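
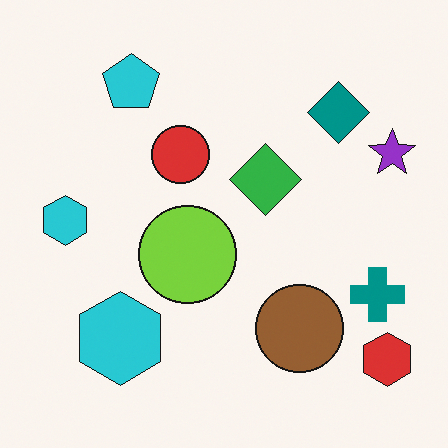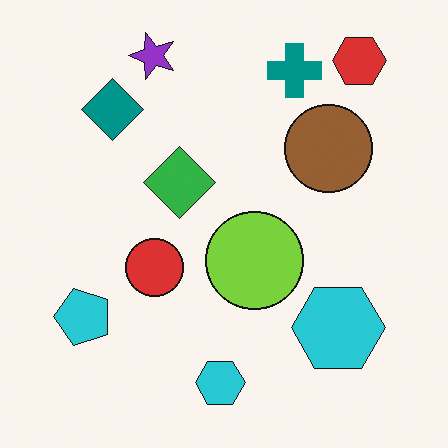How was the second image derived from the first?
The image was rotated 90° counter-clockwise.

The red hexagon sits in the bottom-right of the first image and the top-right of the second — consistent with a whole-image 90° counter-clockwise rotation.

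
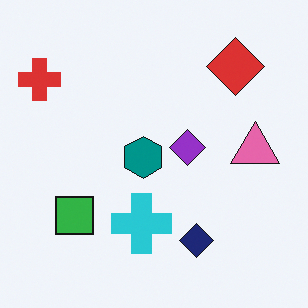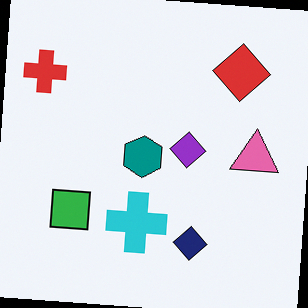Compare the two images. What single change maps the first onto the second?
It was rotated clockwise by a few degrees.

Every shape is tilted by the same angle and the image corners show triangular fill wedges — a whole-image rotation by a non-right angle.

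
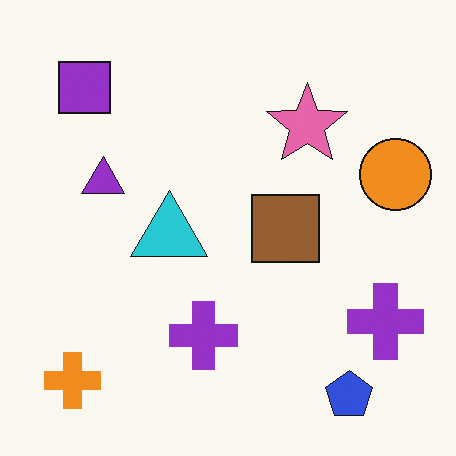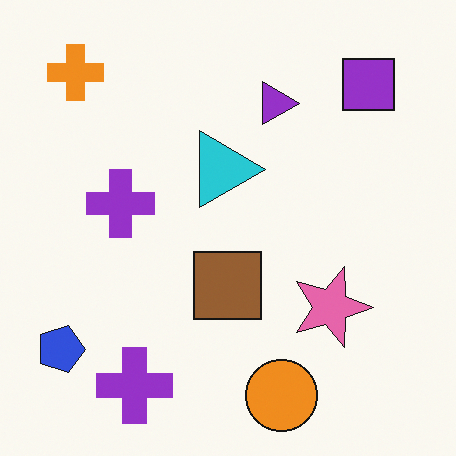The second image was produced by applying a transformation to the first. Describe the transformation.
The image was rotated 90° clockwise.

The orange cross sits in the bottom-left of the first image and the top-left of the second — consistent with a whole-image 90° clockwise rotation.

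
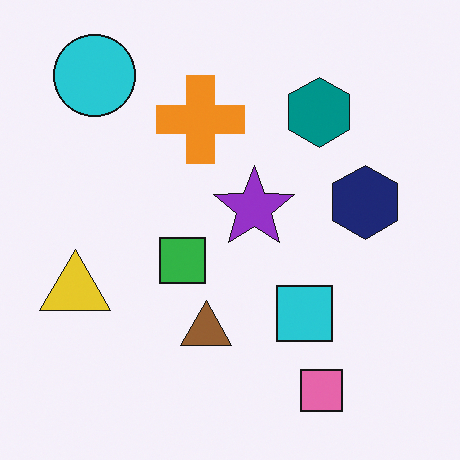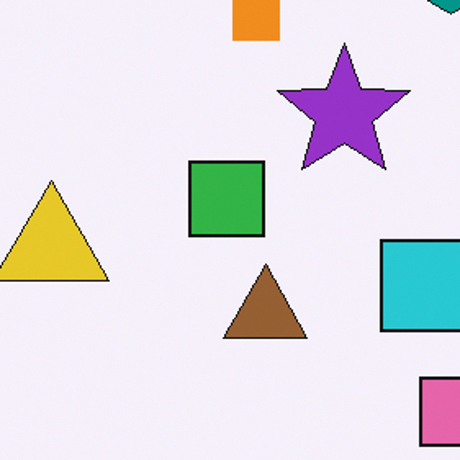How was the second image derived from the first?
The second image is the first cropped tightly and scaled back up.

The visible shapes are larger and the field of view is narrower; shapes near the original edges may be partly or wholly outside the frame — a crop-and-rescale.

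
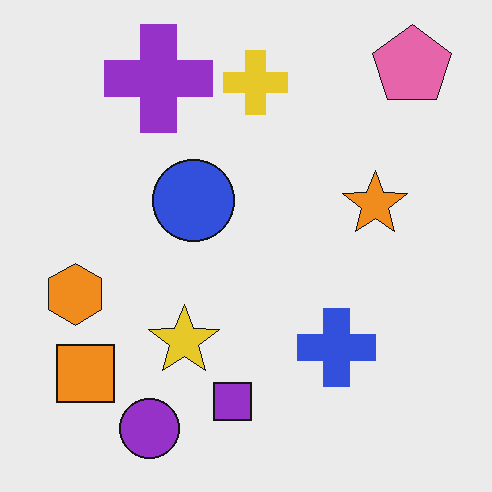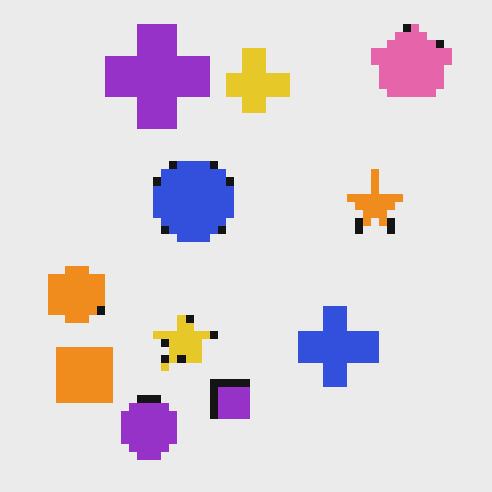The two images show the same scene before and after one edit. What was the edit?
It was pixelated into visible square blocks.

Shapes are reduced to large square blocks; fine edges and outlines are lost — a downscale-then-upscale (mosaic) effect.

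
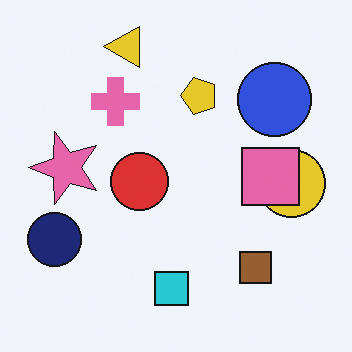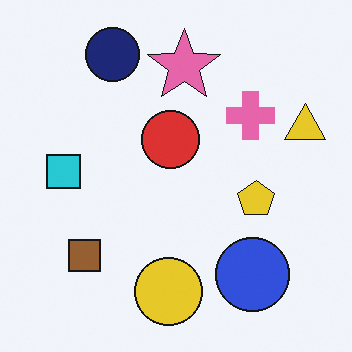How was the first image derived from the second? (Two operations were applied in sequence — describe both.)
It was rotated 90° counter-clockwise, then overlaid with an additional pink square.

The yellow triangle sits in the right of the second image and the top of the first — consistent with a whole-image 90° counter-clockwise rotation. A pink square appears in the first image that is absent from the second.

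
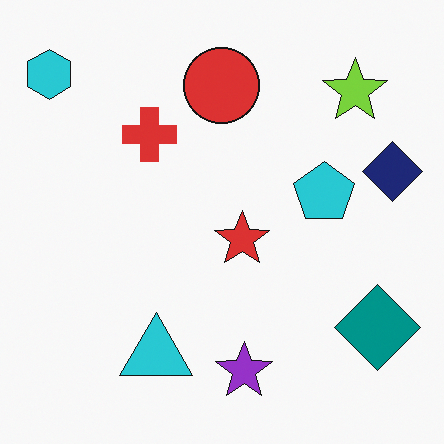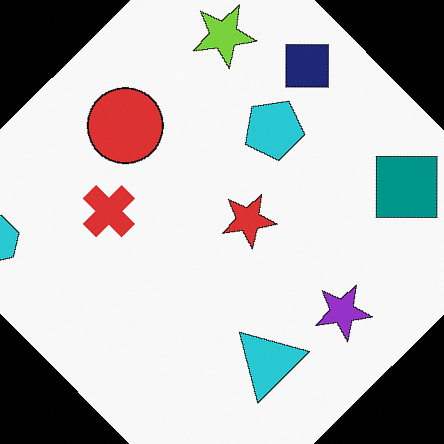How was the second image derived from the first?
The transformation is: rotated counter-clockwise by a large amount — several tens of degrees.

Every shape is tilted by the same angle and the image corners show triangular fill wedges — a whole-image rotation by a non-right angle.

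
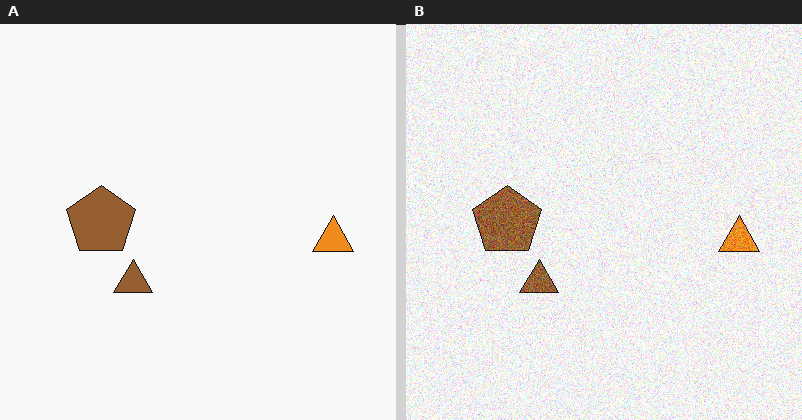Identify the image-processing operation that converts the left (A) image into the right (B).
The transformation is: degraded with moderate additive noise.

Random speckle covers the whole image, including the flat background.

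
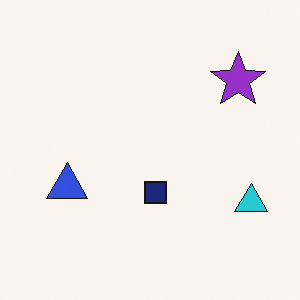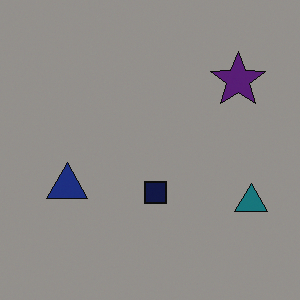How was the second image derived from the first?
Substantially darkened.

Every pixel — background and shapes alike — is uniformly darkened.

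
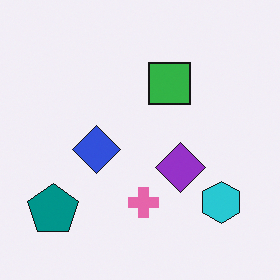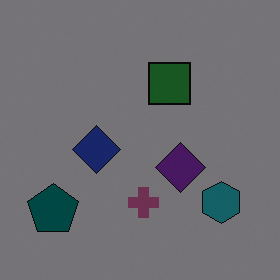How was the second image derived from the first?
This is the original image substantially darkened.

Every pixel — background and shapes alike — is uniformly darkened.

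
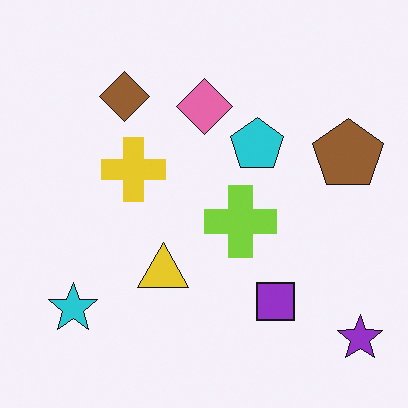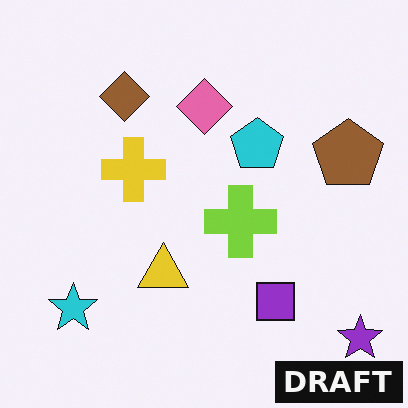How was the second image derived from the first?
It was watermarked with the text "DRAFT" in the lower-right corner.

A dark label reading "DRAFT" appears in the lower-right corner.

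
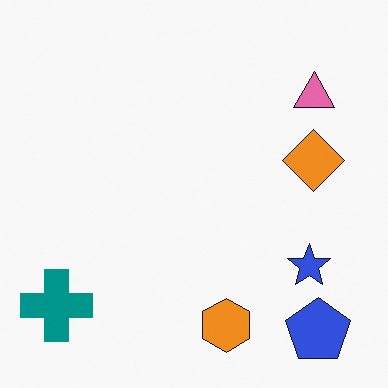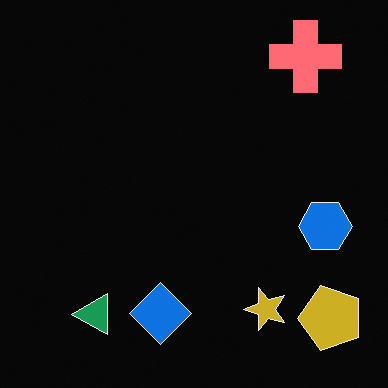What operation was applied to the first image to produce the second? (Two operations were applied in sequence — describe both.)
Transposed (reflected across the top-left ↔ bottom-right diagonal), then color-inverted (negative).

Shapes have swapped their row and column positions — what was in the top-right is now in the bottom-left — a diagonal reflection. The light background has become dark and every shape's color is its complement — a photographic negative.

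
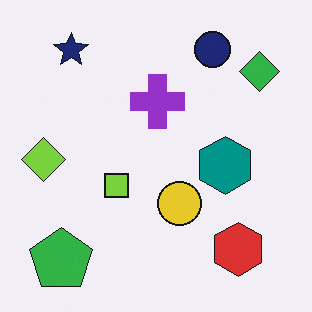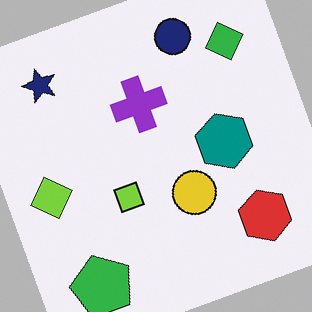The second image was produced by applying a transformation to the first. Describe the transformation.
It was rotated counter-clockwise by a clearly visible amount.

Every shape is tilted by the same angle and the image corners show triangular fill wedges — a whole-image rotation by a non-right angle.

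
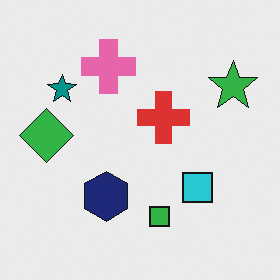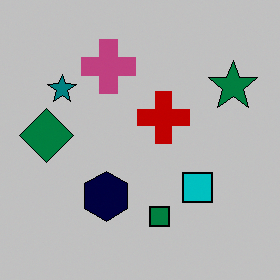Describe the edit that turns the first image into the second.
The transformation is: aggressively posterized.

Each flat color has snapped to a coarser quantized level — most visibly, the near-white background has dropped to a flat grey.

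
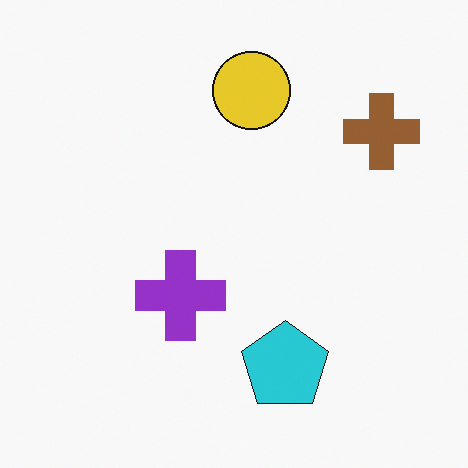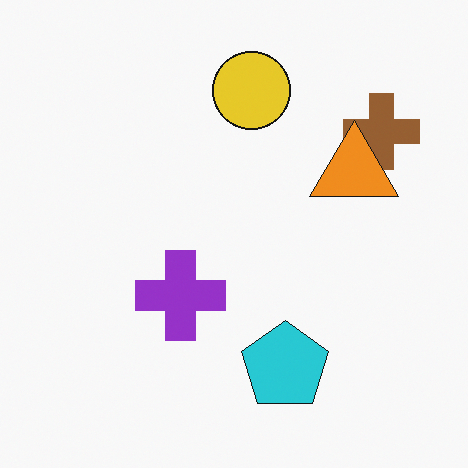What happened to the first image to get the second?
Overlaid with an additional orange triangle.

An orange triangle appears in the second image that is absent from the first.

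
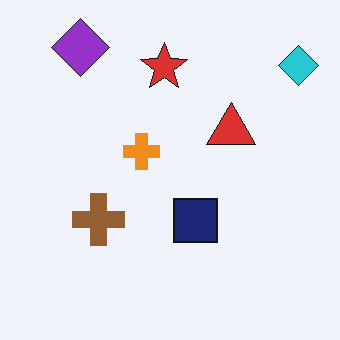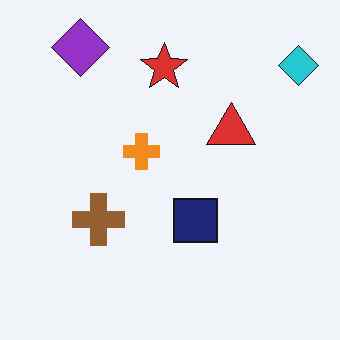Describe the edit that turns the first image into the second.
It was JPEG-compressed with visible artifacts.

Blocky 8×8 compression artifacts appear around shape edges and the flat background shows ringing — characteristic JPEG degradation.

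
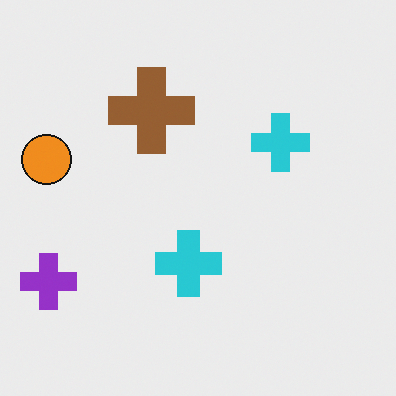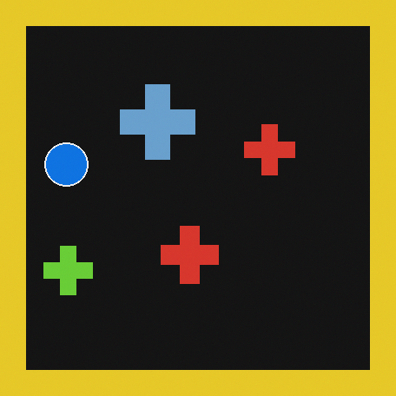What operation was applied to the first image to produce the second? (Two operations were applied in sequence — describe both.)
The second image is the first color-inverted (negative), then framed with a yellow border.

The light background has become dark and every shape's color is its complement — a photographic negative. A solid yellow frame runs around the edge of the second image, with the content slightly shrunk inside it.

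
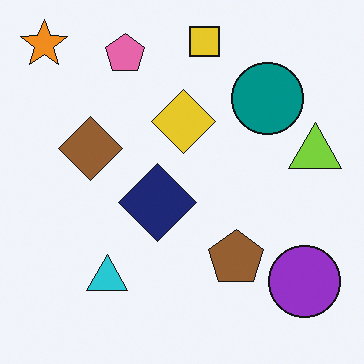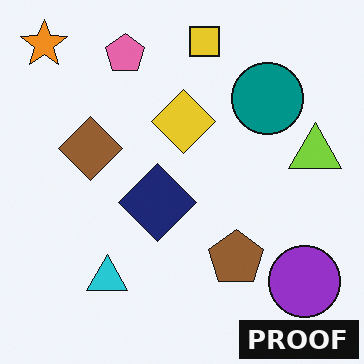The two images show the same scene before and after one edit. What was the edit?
Watermarked with the text "PROOF" in the lower-right corner.

A dark label reading "PROOF" appears in the lower-right corner.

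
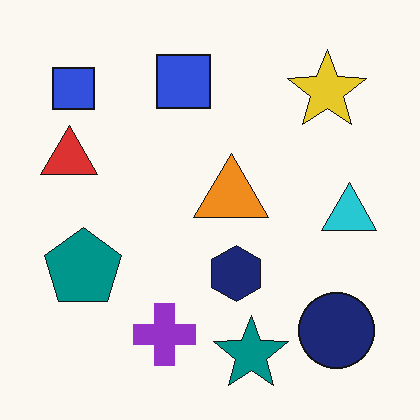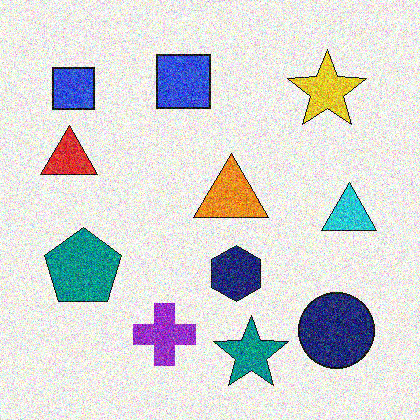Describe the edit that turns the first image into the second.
It was degraded with strong gaussian noise.

Random speckle covers the whole image, including the flat background.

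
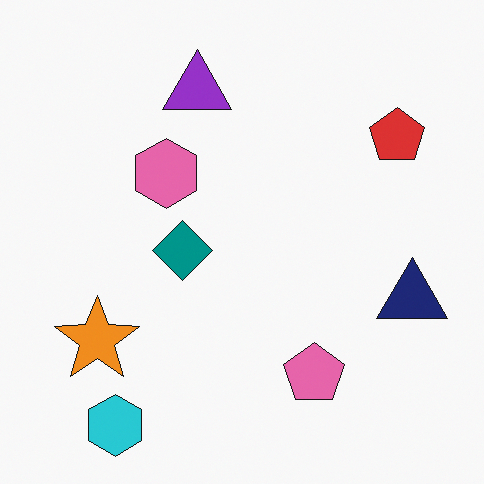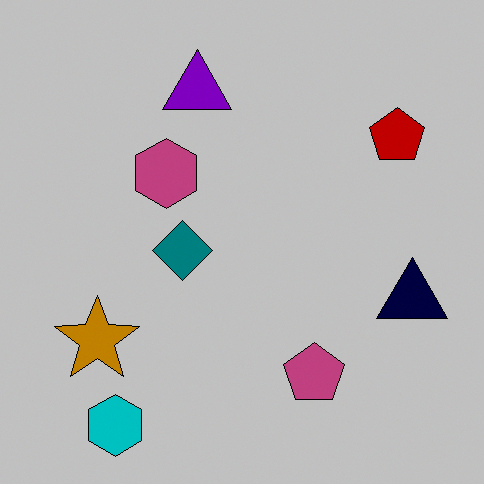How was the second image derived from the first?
The second image is the first aggressively posterized.

Each flat color has snapped to a coarser quantized level — most visibly, the near-white background has dropped to a flat grey.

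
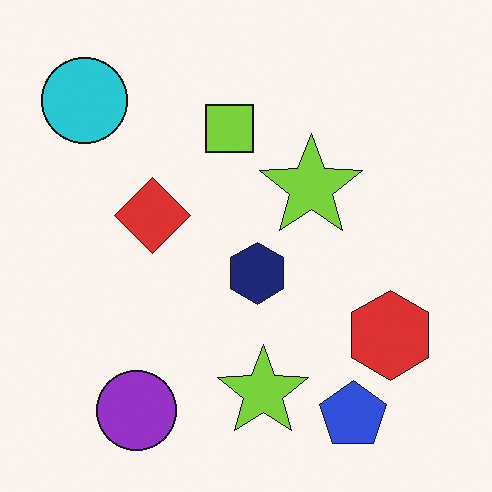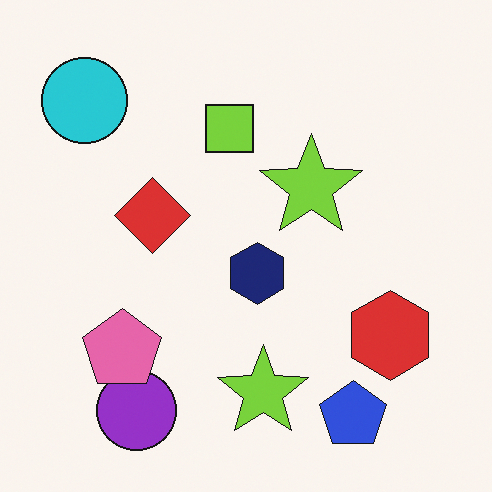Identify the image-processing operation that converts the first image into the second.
It was overlaid with an additional pink pentagon.

A pink pentagon appears in the second image that is absent from the first.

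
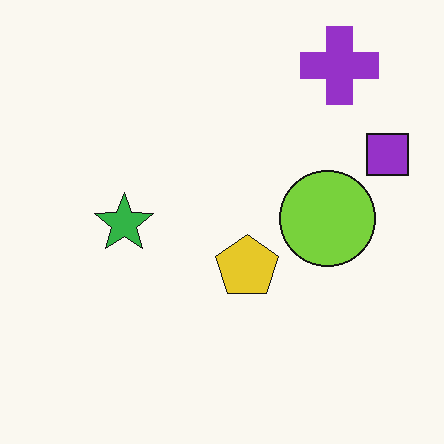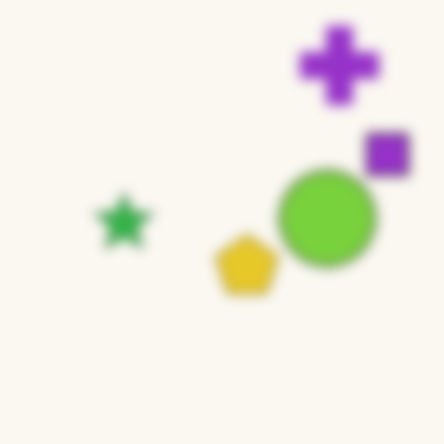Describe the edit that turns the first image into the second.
This is the original image heavily blurred.

Shape edges and outlines are uniformly softened across the whole image.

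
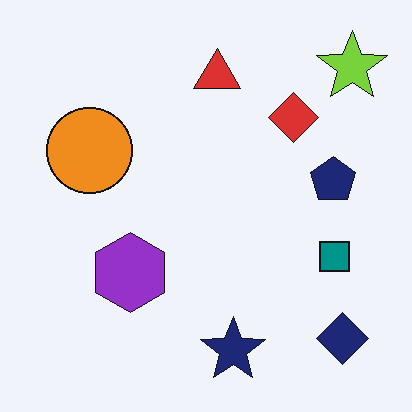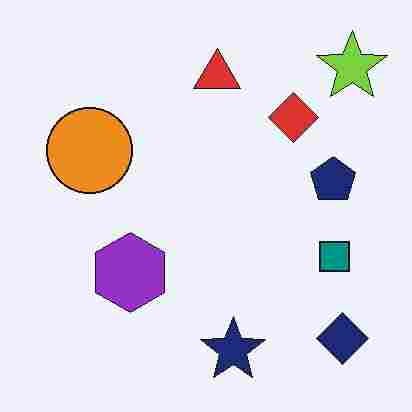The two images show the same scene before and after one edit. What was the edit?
The second image is the first heavily JPEG-compressed with obvious blocking artifacts.

Blocky 8×8 compression artifacts appear around shape edges and the flat background shows ringing — characteristic JPEG degradation.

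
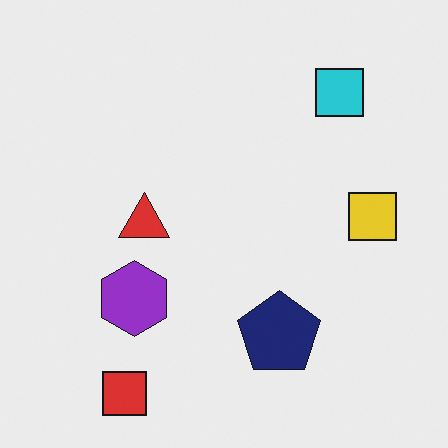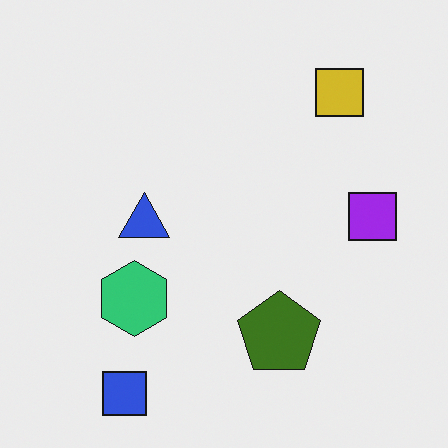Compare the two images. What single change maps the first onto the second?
The image was hue-shifted by a large amount.

Every shape's color has rotated by the same amount around the hue wheel — a uniform hue shift.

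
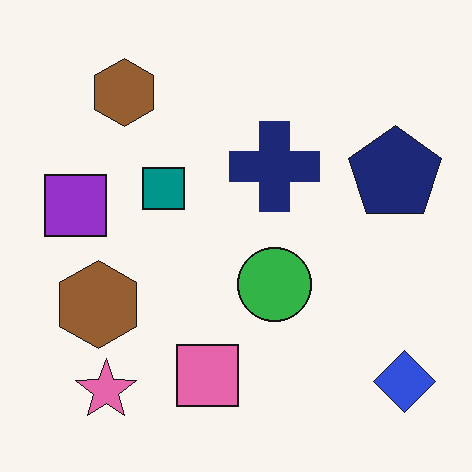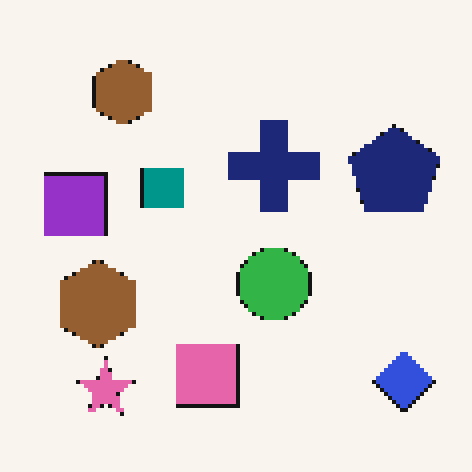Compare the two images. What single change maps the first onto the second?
It was mildly pixelated.

Shapes are reduced to large square blocks; fine edges and outlines are lost — a downscale-then-upscale (mosaic) effect.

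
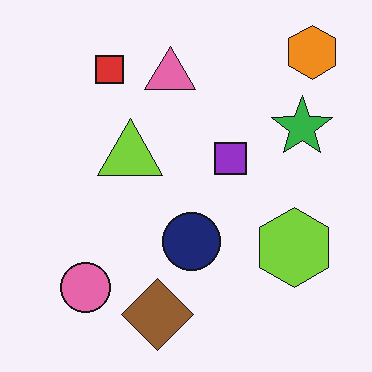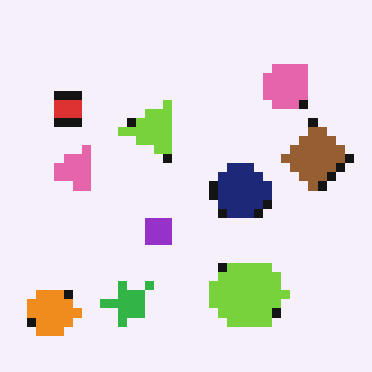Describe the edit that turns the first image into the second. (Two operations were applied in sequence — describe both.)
Coarsely pixelated, then transposed (reflected across the top-left ↔ bottom-right diagonal).

Shapes are reduced to large square blocks; fine edges and outlines are lost — a downscale-then-upscale (mosaic) effect. Shapes have swapped their row and column positions — what was in the top-right is now in the bottom-left — a diagonal reflection.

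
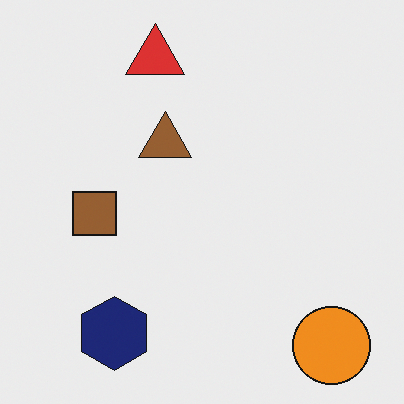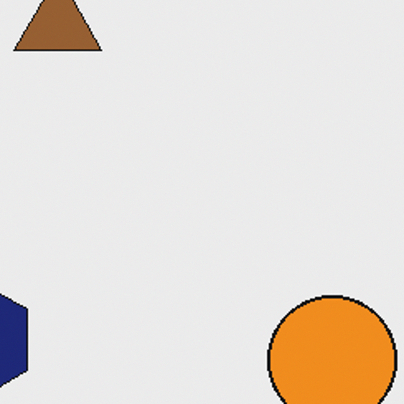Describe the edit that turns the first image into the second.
The image was cropped to a noticeably smaller region and rescaled.

The visible shapes are larger and the field of view is narrower; shapes near the original edges may be partly or wholly outside the frame — a crop-and-rescale.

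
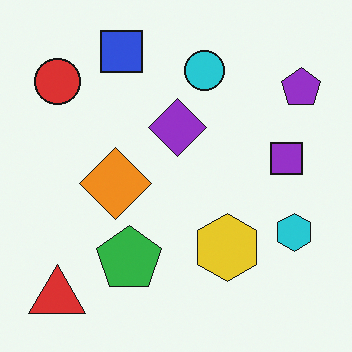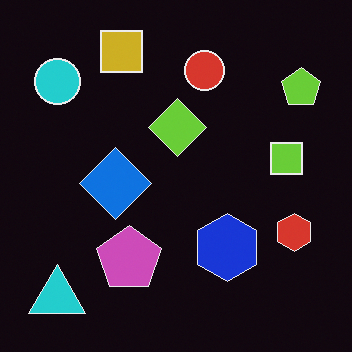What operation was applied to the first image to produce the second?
This is the original image color-inverted (negative).

The light background has become dark and every shape's color is its complement — a photographic negative.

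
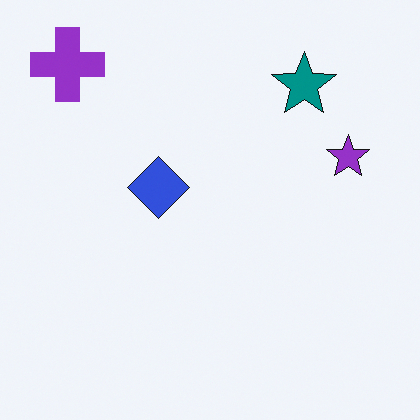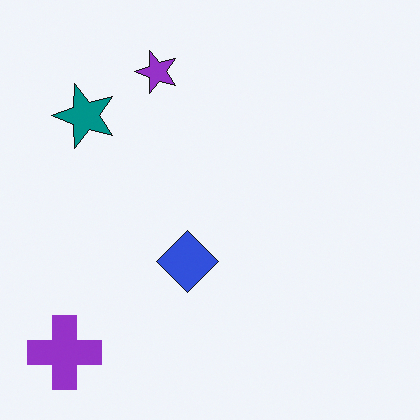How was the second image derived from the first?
This is the original image rotated 90° counter-clockwise.

The purple cross sits in the top-left of the first image and the bottom-left of the second — consistent with a whole-image 90° counter-clockwise rotation.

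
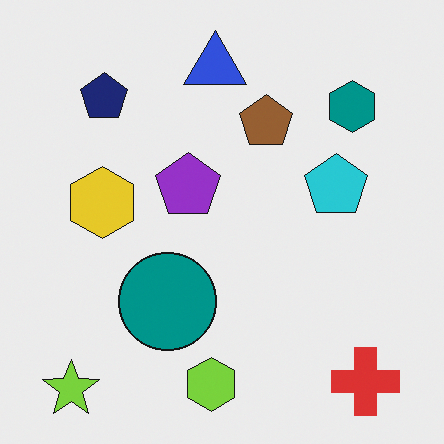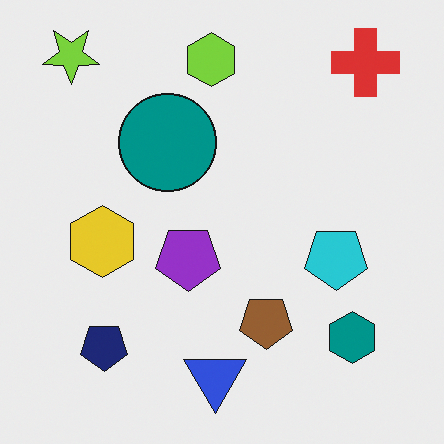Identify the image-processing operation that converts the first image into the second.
It was flipped vertically (top ↔ bottom).

The lime star is in the bottom-left of the first image and the top-left of the second — shapes on opposite sides of the horizontal midline have swapped in a mirror flip.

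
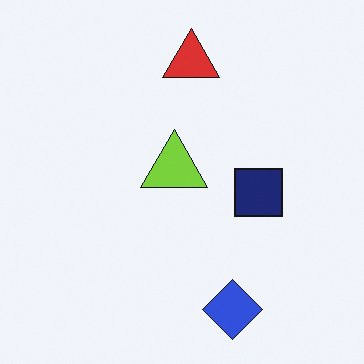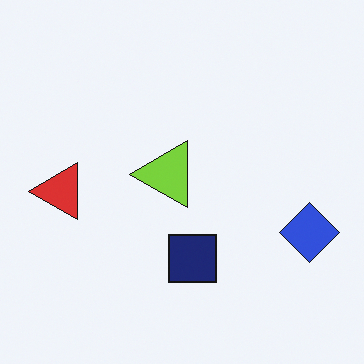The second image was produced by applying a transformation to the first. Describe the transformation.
The second image is the first transposed (reflected across the top-left ↔ bottom-right diagonal).

Shapes have swapped their row and column positions — what was in the top-right is now in the bottom-left — a diagonal reflection.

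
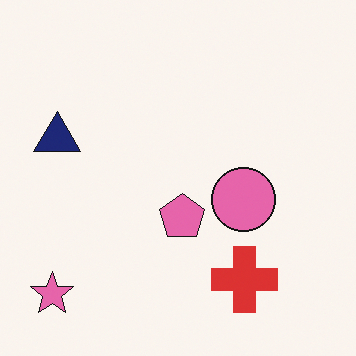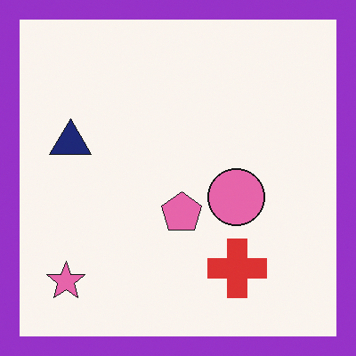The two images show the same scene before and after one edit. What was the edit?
The image was framed with a purple border.

A solid purple frame runs around the edge of the second image, with the content slightly shrunk inside it.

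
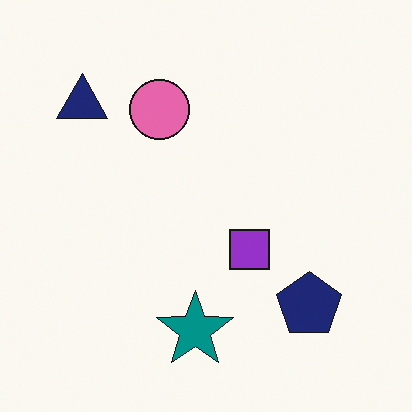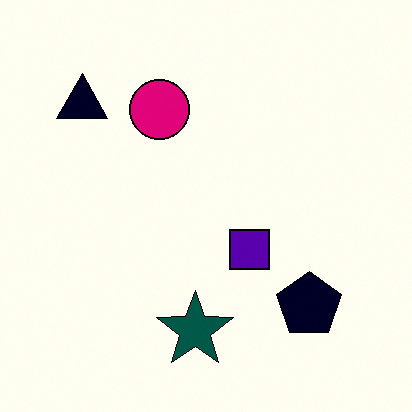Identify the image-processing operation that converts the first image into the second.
Given much higher contrast.

Tones are pushed away from mid-grey across the whole image — a global contrast change.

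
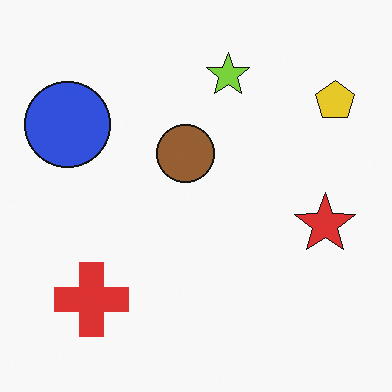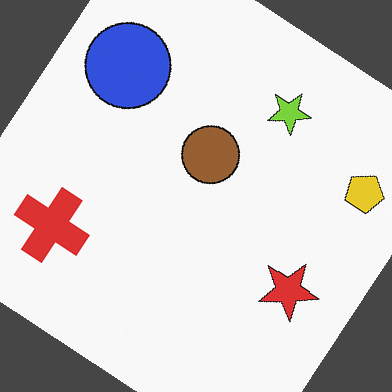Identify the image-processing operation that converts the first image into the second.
Rotated clockwise by a large amount — several tens of degrees.

Every shape is tilted by the same angle and the image corners show triangular fill wedges — a whole-image rotation by a non-right angle.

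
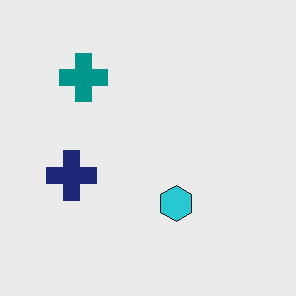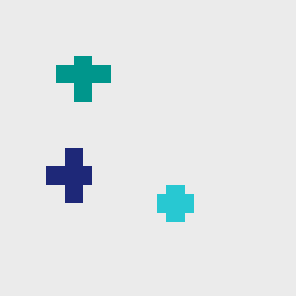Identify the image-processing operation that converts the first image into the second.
It was heavily pixelated into large blocks.

Shapes are reduced to large square blocks; fine edges and outlines are lost — a downscale-then-upscale (mosaic) effect.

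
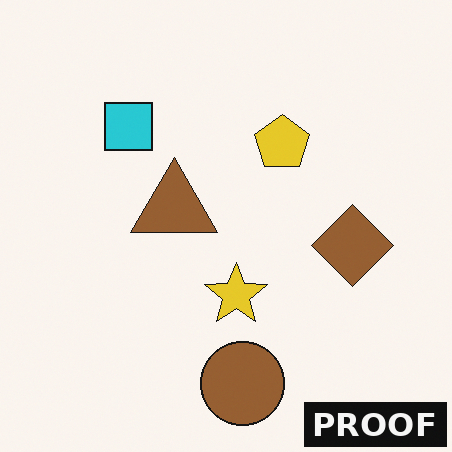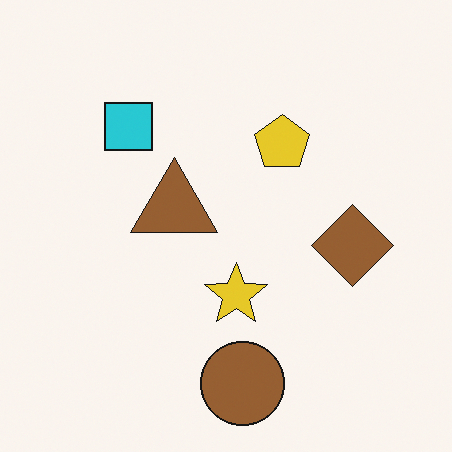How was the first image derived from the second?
The first image is the second watermarked with the text "PROOF" in the lower-right corner.

A dark label reading "PROOF" appears in the lower-right corner.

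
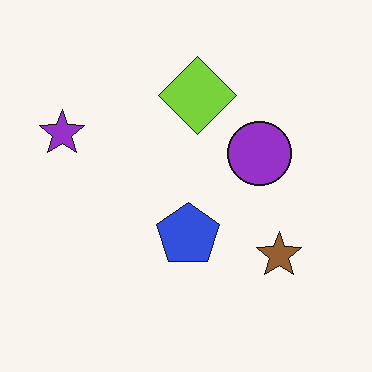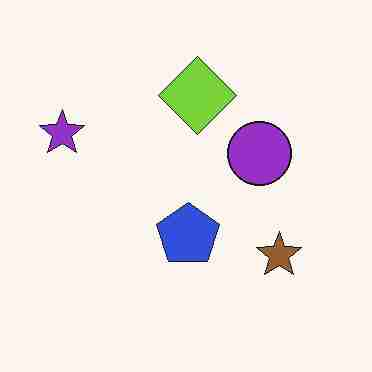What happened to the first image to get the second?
Heavily JPEG-compressed with obvious blocking artifacts.

Blocky 8×8 compression artifacts appear around shape edges and the flat background shows ringing — characteristic JPEG degradation.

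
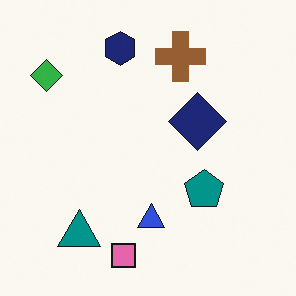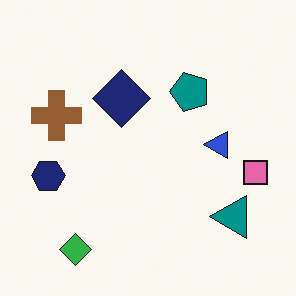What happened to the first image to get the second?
The second image is the first rotated 90° counter-clockwise.

The green diamond sits in the top-left of the first image and the bottom-left of the second — consistent with a whole-image 90° counter-clockwise rotation.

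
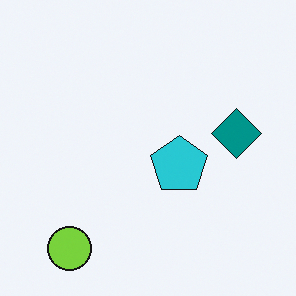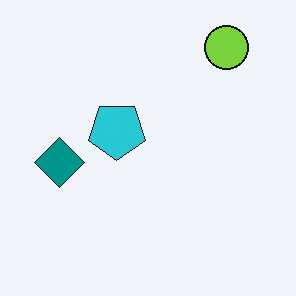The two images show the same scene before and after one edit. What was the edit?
It was rotated 180°.

The lime circle sits in the bottom-left of the first image and the top-right of the second — consistent with a whole-image 180° rotation.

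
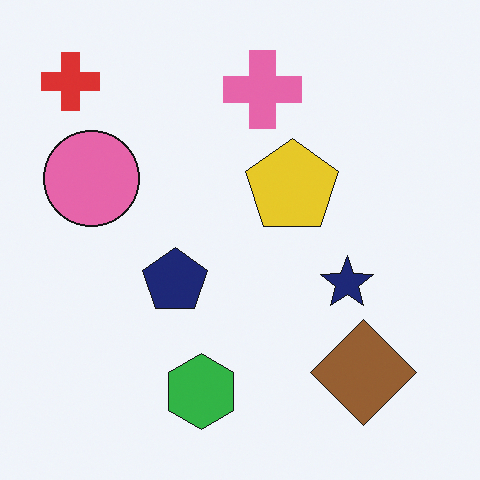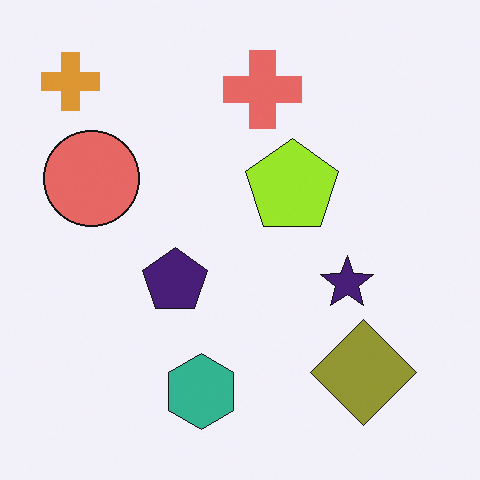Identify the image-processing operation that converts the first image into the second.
This is the original image hue-shifted slightly.

Every shape's color has rotated by the same amount around the hue wheel — a uniform hue shift.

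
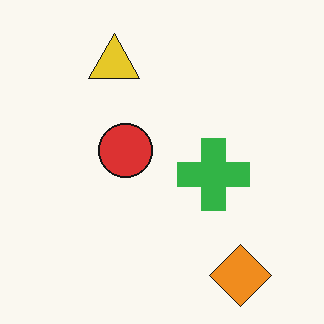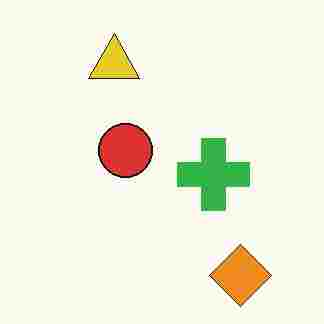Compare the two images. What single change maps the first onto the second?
It was heavily JPEG-compressed with obvious blocking artifacts.

Blocky 8×8 compression artifacts appear around shape edges and the flat background shows ringing — characteristic JPEG degradation.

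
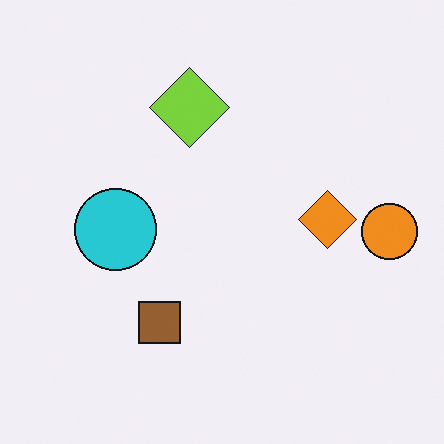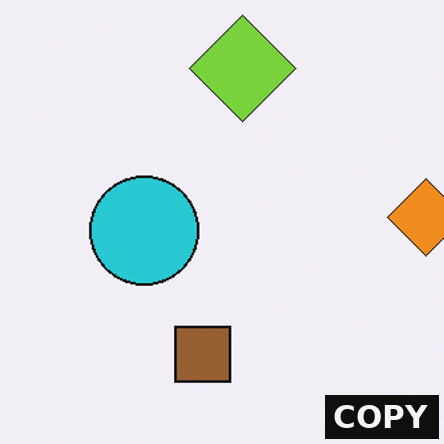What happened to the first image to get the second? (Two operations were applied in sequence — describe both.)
The image was cropped slightly and scaled back up, then watermarked with the text "COPY" in the lower-right corner.

The visible shapes are larger and the field of view is narrower; shapes near the original edges may be partly or wholly outside the frame — a crop-and-rescale. A dark label reading "COPY" appears in the lower-right corner.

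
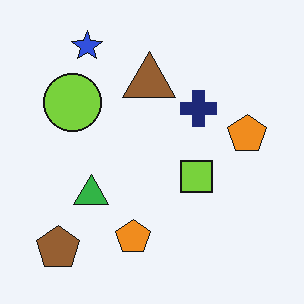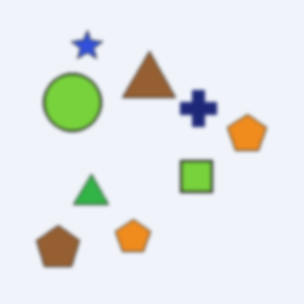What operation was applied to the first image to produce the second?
The image was lightly blurred.

Shape edges and outlines are uniformly softened across the whole image.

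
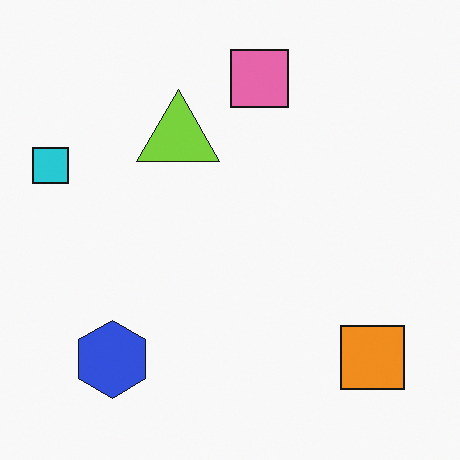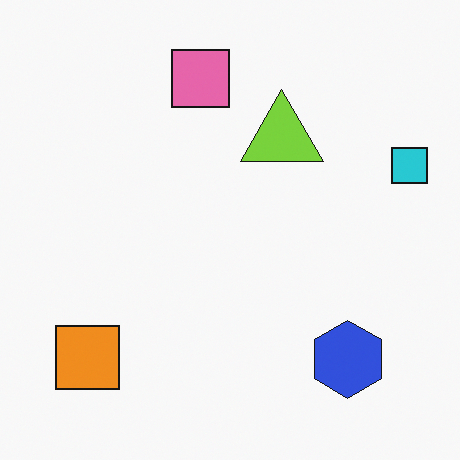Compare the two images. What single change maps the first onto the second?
The second image is the first flipped horizontally (left ↔ right).

The cyan square is in the left of the first image and the right of the second — shapes on opposite sides of the vertical midline have swapped in a mirror flip.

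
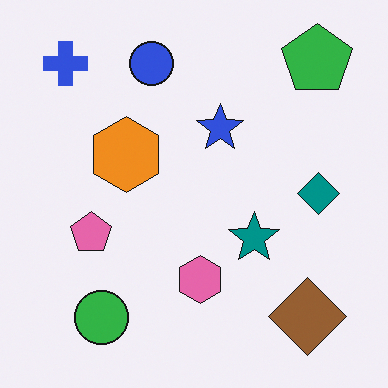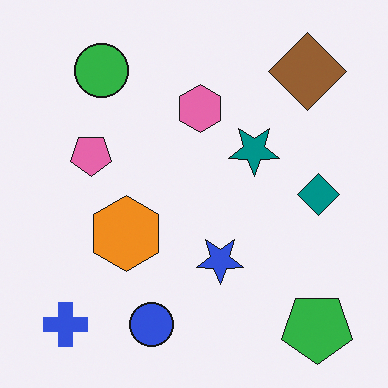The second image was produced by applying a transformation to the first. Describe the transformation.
The image was flipped vertically (top ↔ bottom).

The green pentagon is in the top-right of the first image and the bottom-right of the second — shapes on opposite sides of the horizontal midline have swapped in a mirror flip.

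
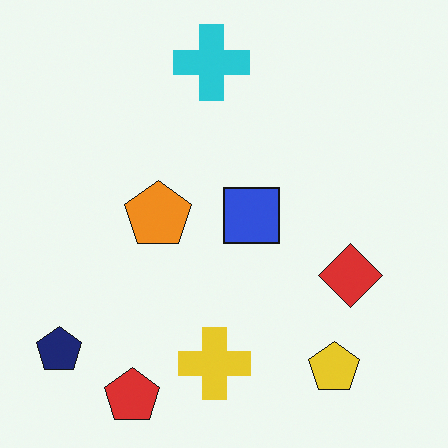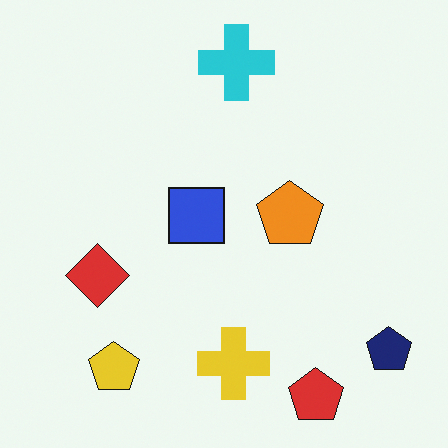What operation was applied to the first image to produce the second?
The transformation is: flipped horizontally (left ↔ right).

The navy pentagon is in the bottom-left of the first image and the bottom-right of the second — shapes on opposite sides of the vertical midline have swapped in a mirror flip.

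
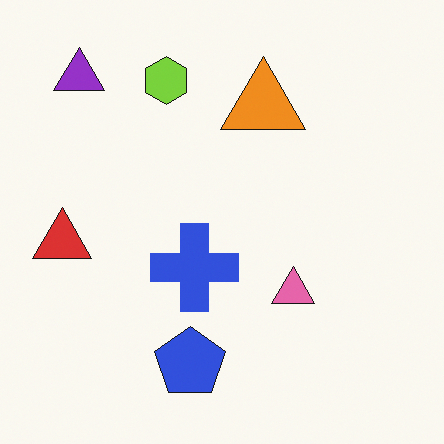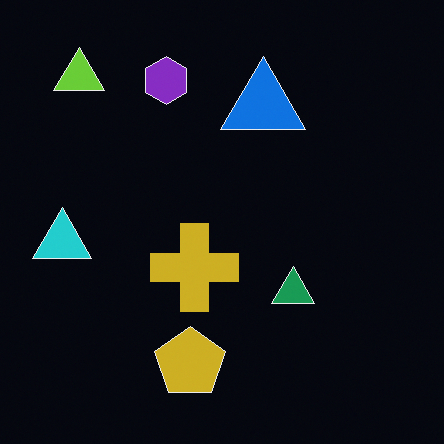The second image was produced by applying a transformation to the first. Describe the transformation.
The image was color-inverted (negative).

The light background has become dark and every shape's color is its complement — a photographic negative.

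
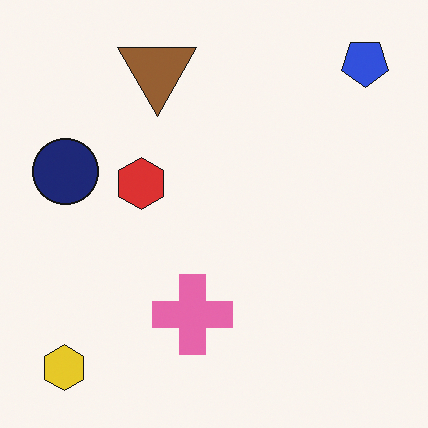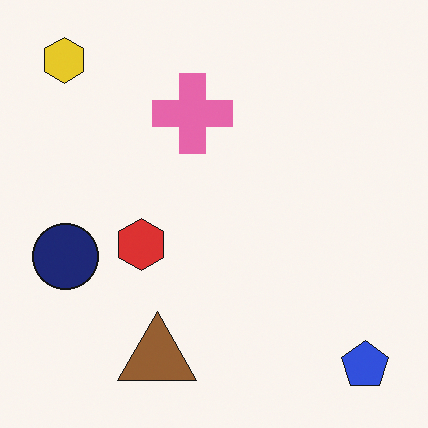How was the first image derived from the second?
Flipped vertically (top ↔ bottom).

The yellow hexagon is in the top-left of the second image and the bottom-left of the first — shapes on opposite sides of the horizontal midline have swapped in a mirror flip.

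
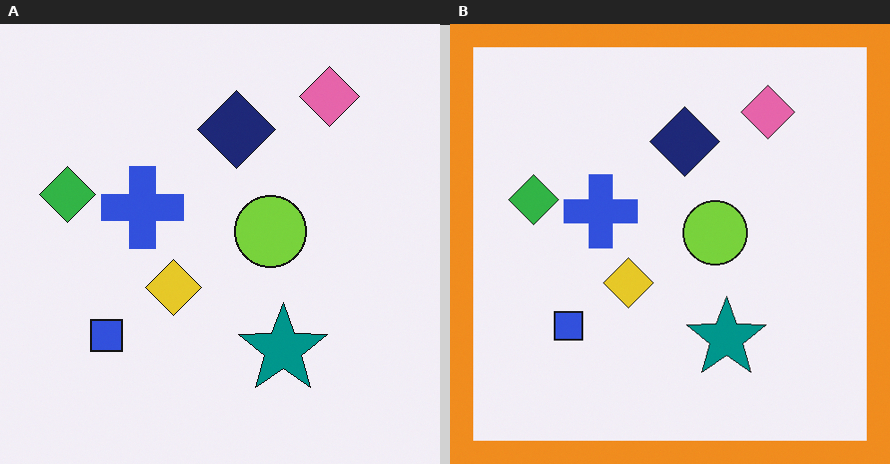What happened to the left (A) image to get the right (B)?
Framed with a orange border.

A solid orange frame runs around the edge of the right (B) image, with the content slightly shrunk inside it.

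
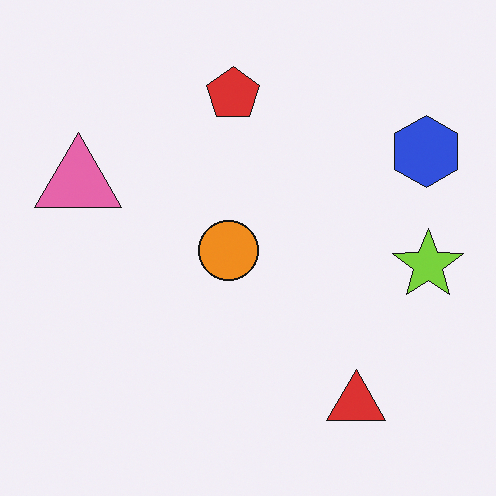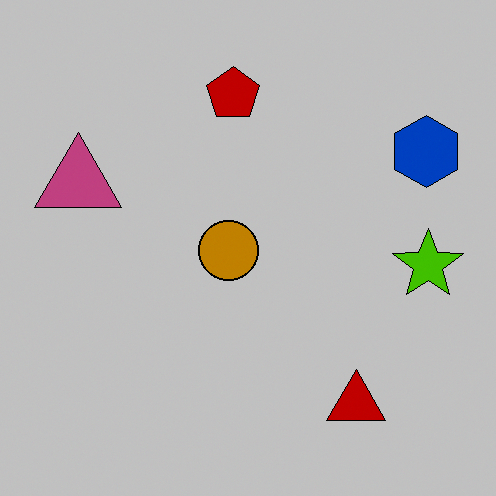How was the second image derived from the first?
It was aggressively posterized.

Each flat color has snapped to a coarser quantized level — most visibly, the near-white background has dropped to a flat grey.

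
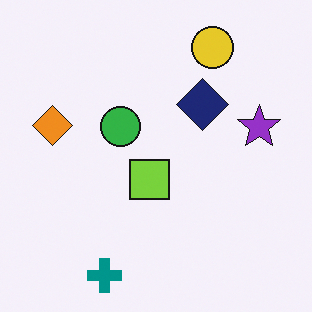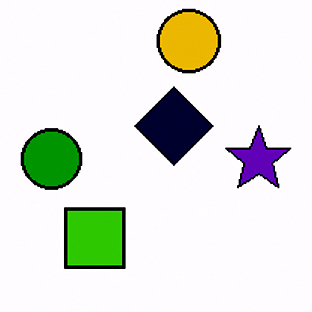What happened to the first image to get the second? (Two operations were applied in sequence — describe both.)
The image was cropped to a modestly smaller region and rescaled, then given much higher contrast.

The visible shapes are larger and the field of view is narrower; shapes near the original edges may be partly or wholly outside the frame — a crop-and-rescale. Tones are pushed away from mid-grey across the whole image — a global contrast change.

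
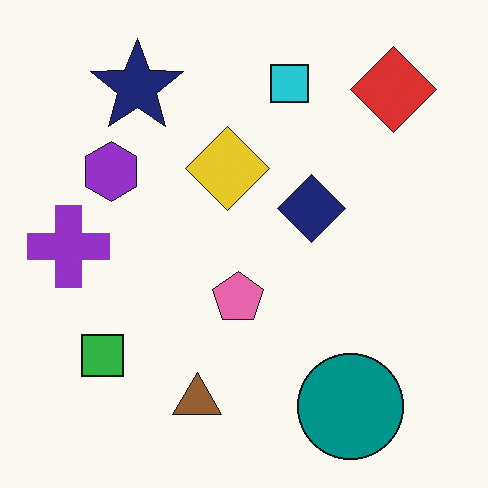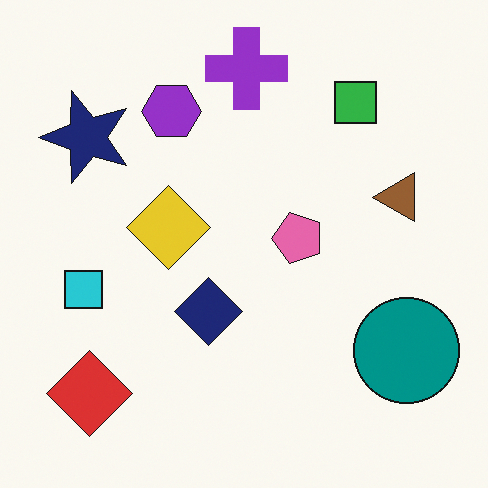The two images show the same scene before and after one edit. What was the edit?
The second image is the first transposed (reflected across the top-left ↔ bottom-right diagonal).

Shapes have swapped their row and column positions — what was in the top-right is now in the bottom-left — a diagonal reflection.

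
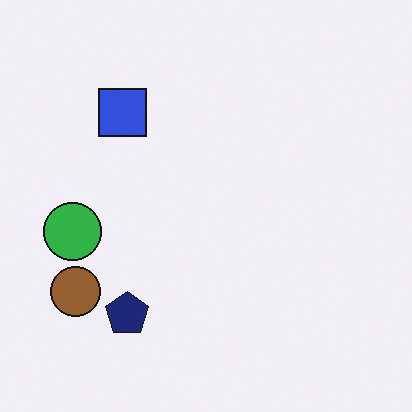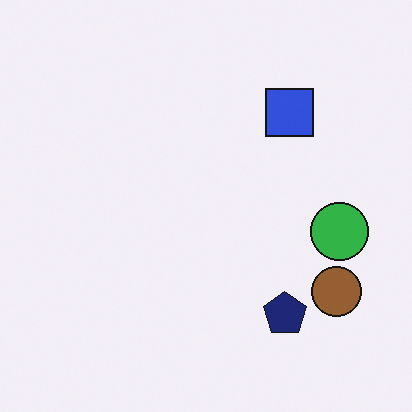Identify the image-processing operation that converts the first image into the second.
It was flipped horizontally (left ↔ right).

The green circle is in the left of the first image and the right of the second — shapes on opposite sides of the vertical midline have swapped in a mirror flip.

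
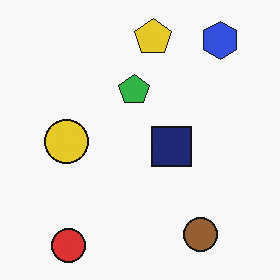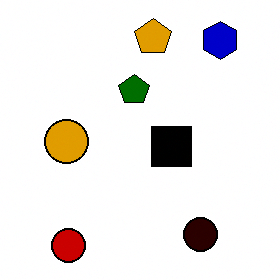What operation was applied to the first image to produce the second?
Boosted in contrast.

Tones are pushed away from mid-grey across the whole image — a global contrast change.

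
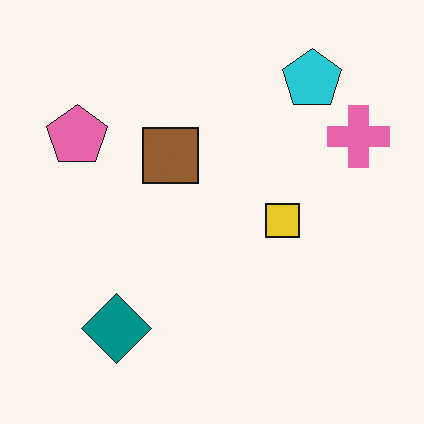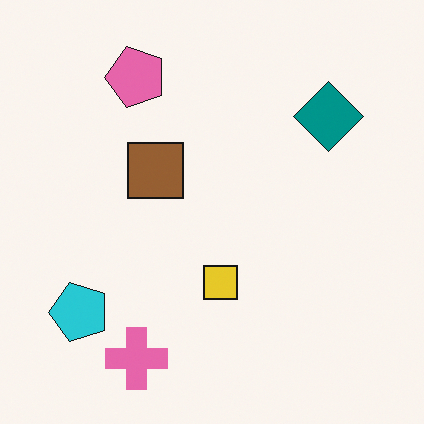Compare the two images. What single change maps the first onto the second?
It was transposed (reflected across the top-left ↔ bottom-right diagonal).

Shapes have swapped their row and column positions — what was in the top-right is now in the bottom-left — a diagonal reflection.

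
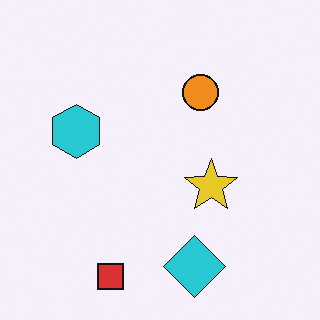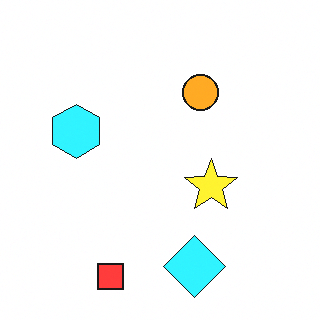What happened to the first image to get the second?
This is the original image brightened a little.

Every pixel — background and shapes alike — is uniformly brightened.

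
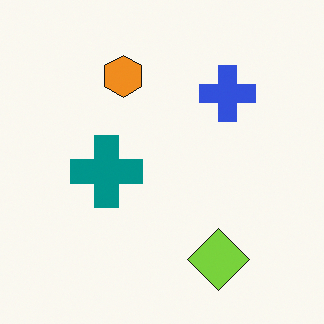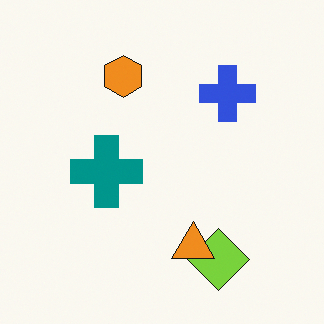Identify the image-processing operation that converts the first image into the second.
It was overlaid with an additional orange triangle.

An orange triangle appears in the second image that is absent from the first.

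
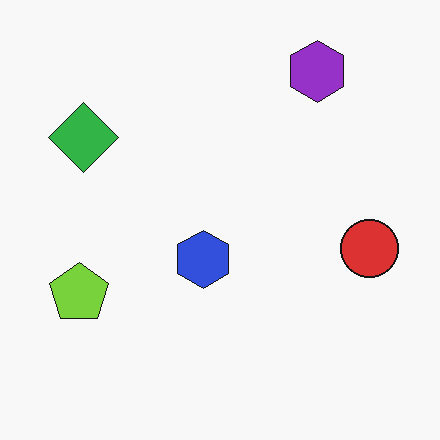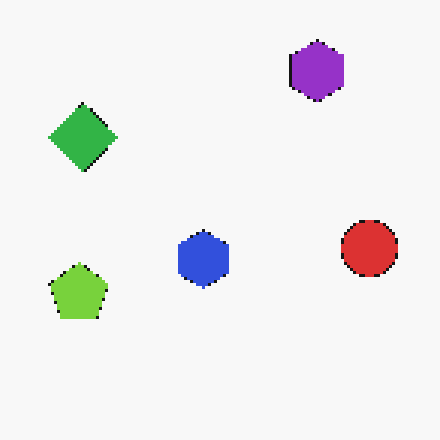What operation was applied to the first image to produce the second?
The second image is the first mildly pixelated.

Shapes are reduced to large square blocks; fine edges and outlines are lost — a downscale-then-upscale (mosaic) effect.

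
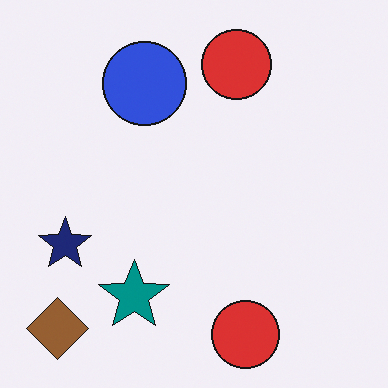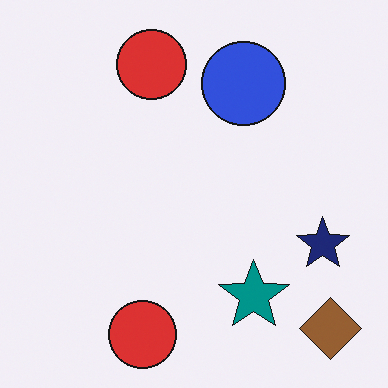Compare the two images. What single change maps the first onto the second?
This is the original image flipped horizontally (left ↔ right).

The brown diamond is in the bottom-left of the first image and the bottom-right of the second — shapes on opposite sides of the vertical midline have swapped in a mirror flip.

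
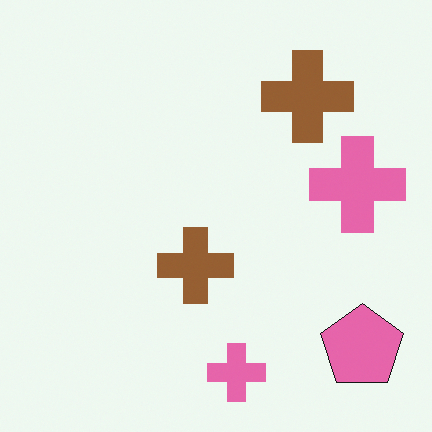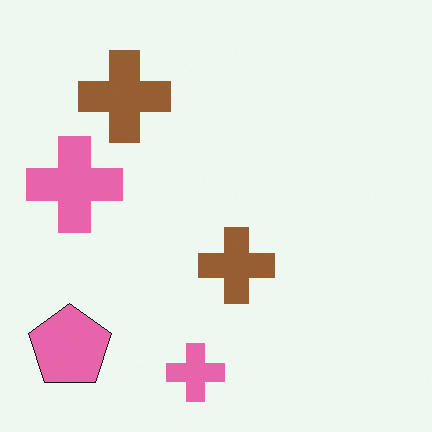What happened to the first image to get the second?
The image was flipped horizontally (left ↔ right).

The pink pentagon is in the bottom-right of the first image and the bottom-left of the second — shapes on opposite sides of the vertical midline have swapped in a mirror flip.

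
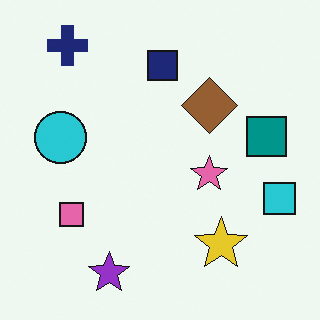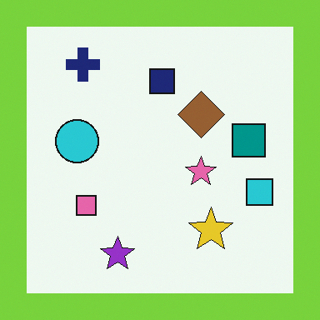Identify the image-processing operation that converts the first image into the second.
Framed with a lime border.

A solid lime frame runs around the edge of the second image, with the content slightly shrunk inside it.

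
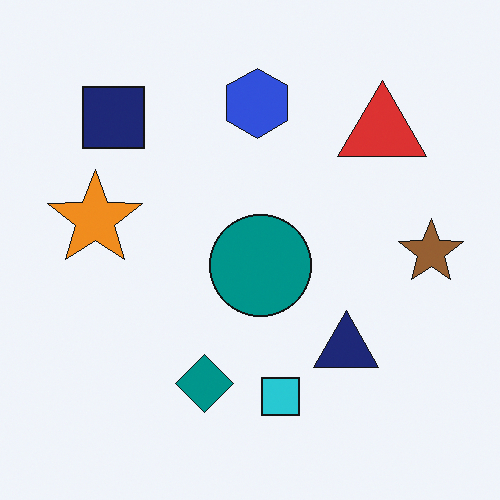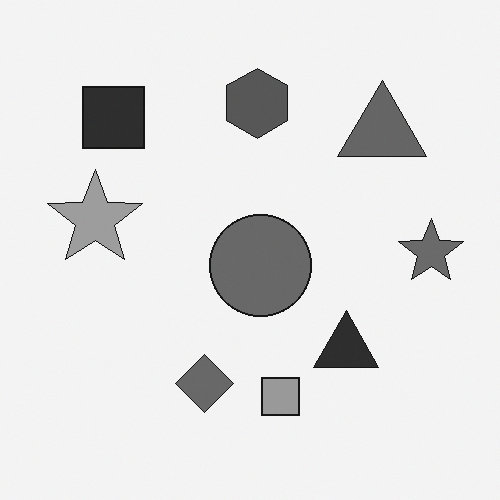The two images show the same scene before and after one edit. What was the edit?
The second image is the first converted to grayscale.

All color is removed — every shape is now a shade of grey.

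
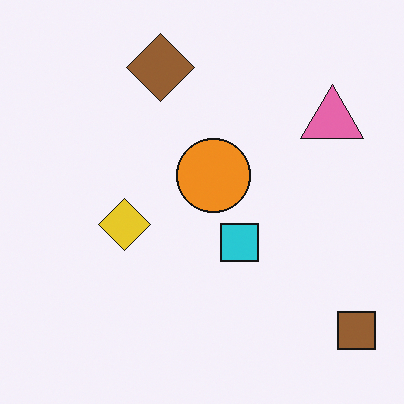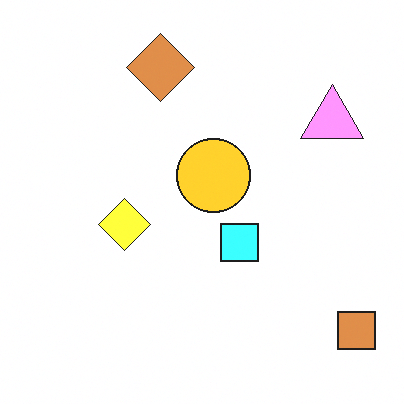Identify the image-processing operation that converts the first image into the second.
It was substantially brightened.

Every pixel — background and shapes alike — is uniformly brightened.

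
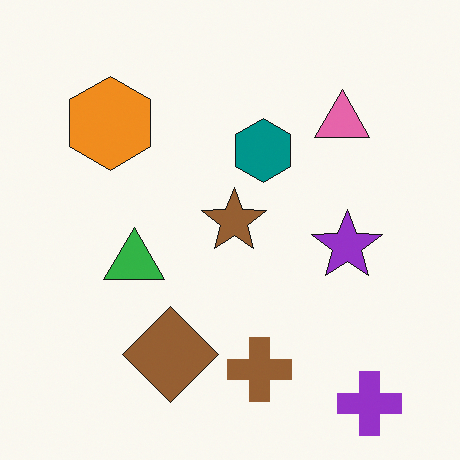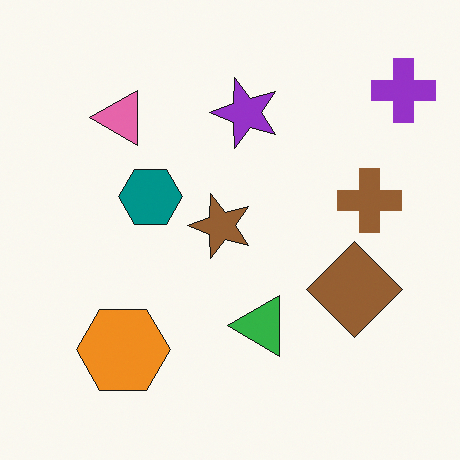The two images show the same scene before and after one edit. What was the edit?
The transformation is: rotated 90° counter-clockwise.

The purple cross sits in the bottom-right of the first image and the top-right of the second — consistent with a whole-image 90° counter-clockwise rotation.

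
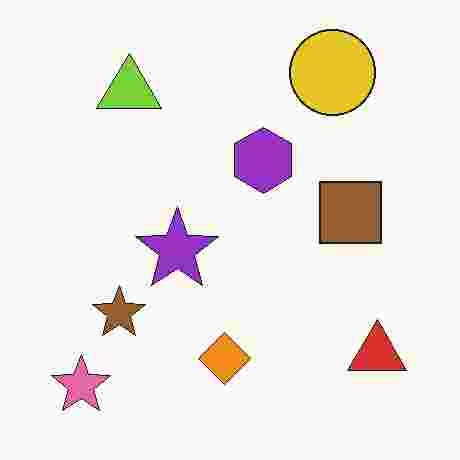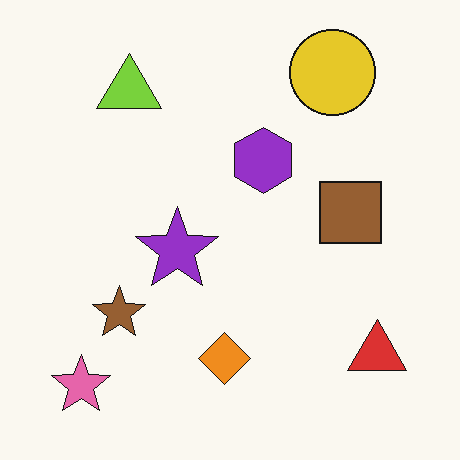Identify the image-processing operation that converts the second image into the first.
The first image is the second degraded with heavy JPEG compression.

Blocky 8×8 compression artifacts appear around shape edges and the flat background shows ringing — characteristic JPEG degradation.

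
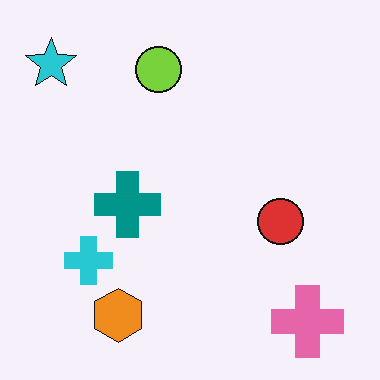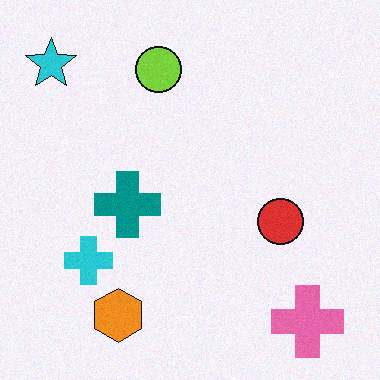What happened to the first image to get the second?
The image was degraded with a light layer of grain.

Random speckle covers the whole image, including the flat background.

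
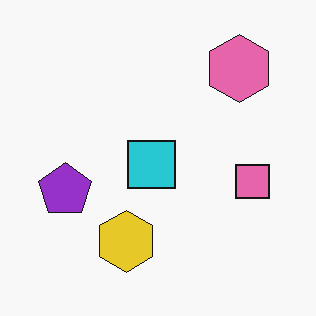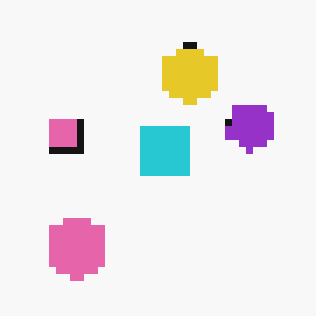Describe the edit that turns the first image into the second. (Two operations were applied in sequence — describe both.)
The image was rotated 180°, then pixelated into visible square blocks.

The pink hexagon sits in the top-right of the first image and the bottom-left of the second — consistent with a whole-image 180° rotation. Shapes are reduced to large square blocks; fine edges and outlines are lost — a downscale-then-upscale (mosaic) effect.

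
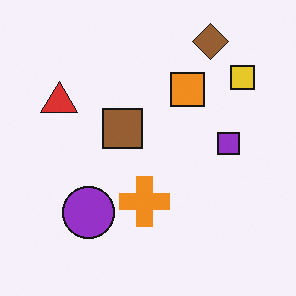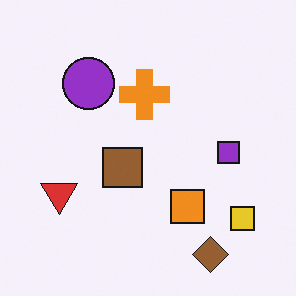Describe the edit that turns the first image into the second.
The transformation is: flipped vertically (top ↔ bottom).

The brown diamond is in the top-right of the first image and the bottom-right of the second — shapes on opposite sides of the horizontal midline have swapped in a mirror flip.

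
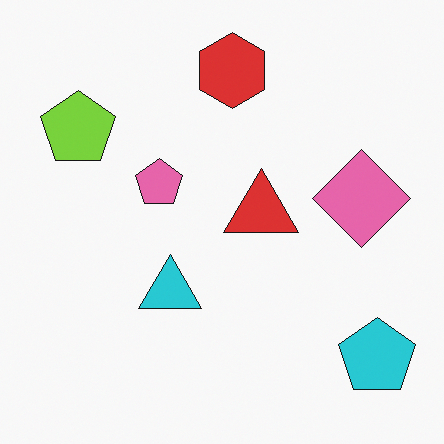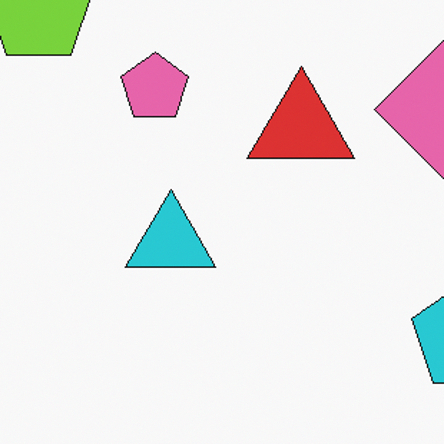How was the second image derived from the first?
The image was cropped slightly and scaled back up.

The visible shapes are larger and the field of view is narrower; shapes near the original edges may be partly or wholly outside the frame — a crop-and-rescale.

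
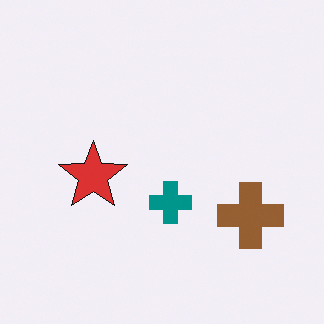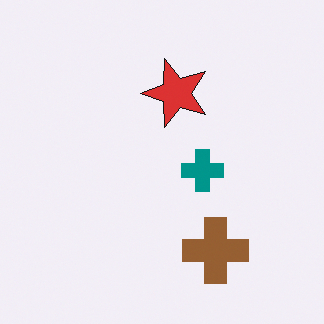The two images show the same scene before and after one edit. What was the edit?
It was transposed (reflected across the top-left ↔ bottom-right diagonal).

Shapes have swapped their row and column positions — what was in the top-right is now in the bottom-left — a diagonal reflection.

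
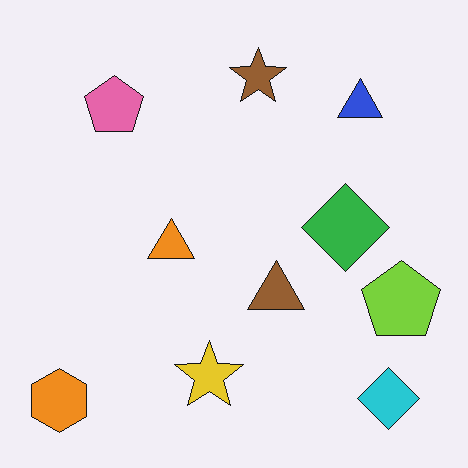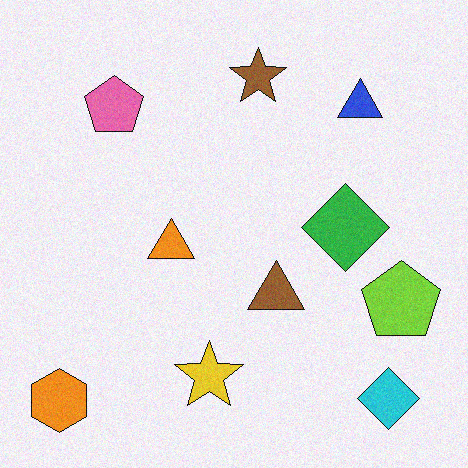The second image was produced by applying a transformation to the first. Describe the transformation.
The transformation is: degraded with a light layer of grain.

Random speckle covers the whole image, including the flat background.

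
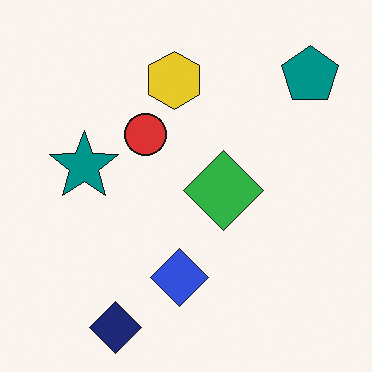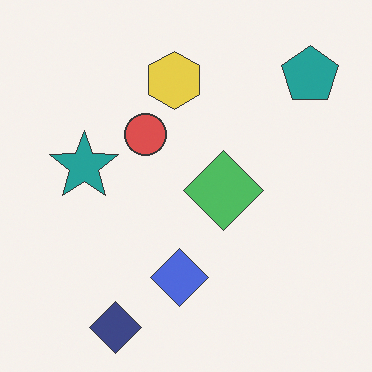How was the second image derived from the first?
This is the original image given slightly reduced contrast.

Tones are pushed toward mid-grey across the whole image — a global contrast change.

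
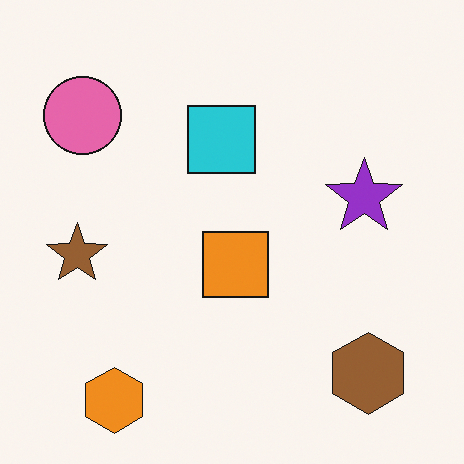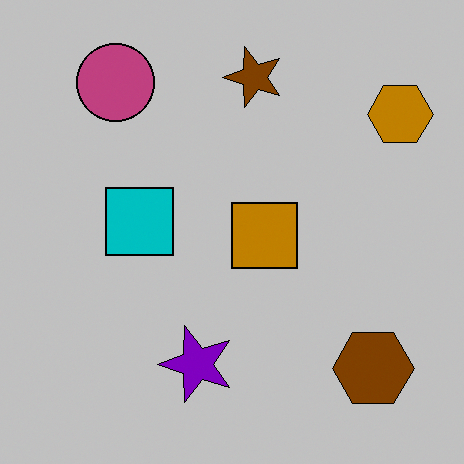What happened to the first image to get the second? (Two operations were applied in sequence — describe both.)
Transposed (reflected across the top-left ↔ bottom-right diagonal), then heavily posterized to just a handful of flat colors.

Shapes have swapped their row and column positions — what was in the top-right is now in the bottom-left — a diagonal reflection. Each flat color has snapped to a coarser quantized level — most visibly, the near-white background has dropped to a flat grey.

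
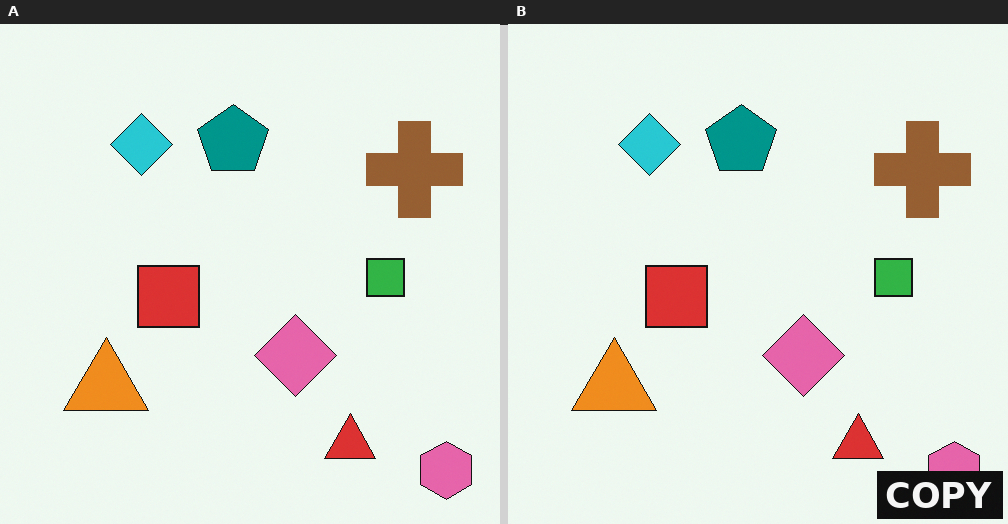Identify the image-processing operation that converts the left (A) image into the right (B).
Watermarked with the text "COPY" in the lower-right corner.

A dark label reading "COPY" appears in the lower-right corner.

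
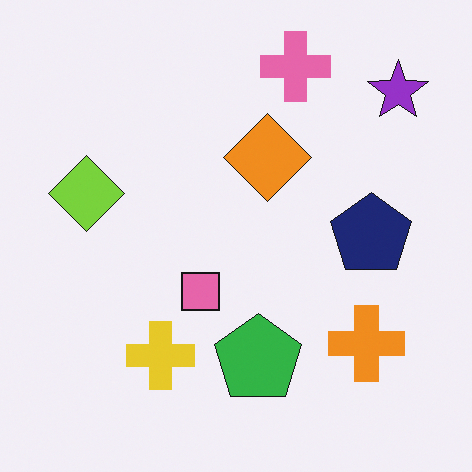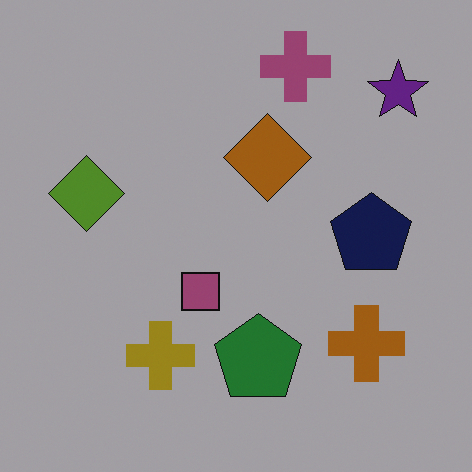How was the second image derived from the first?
The image was darkened a lot.

Every pixel — background and shapes alike — is uniformly darkened.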